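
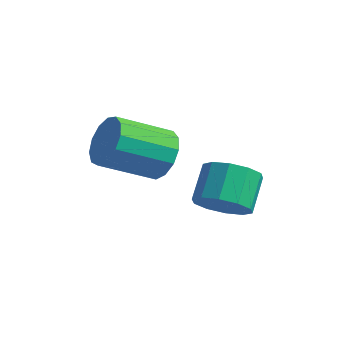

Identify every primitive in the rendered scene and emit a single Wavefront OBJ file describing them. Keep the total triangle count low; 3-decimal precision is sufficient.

v 1.765 -1.416 1.191
v 2.575 -1.603 1.747
v 2.125 -0.592 2.744
v 1.315 -0.404 2.189
v 2.716 -1.149 1.351
v 2.265 -0.138 2.348
v 2.493 -0.798 0.894
v 2.043 0.213 1.891
v 1.993 -0.682 0.551
v 1.542 0.329 1.548
v 1.405 -0.847 0.452
v 0.955 0.164 1.449
v 0.955 -1.228 0.636
v 0.505 -0.217 1.633
v 0.815 -1.682 1.032
v 0.364 -0.671 2.029
v 1.037 -2.033 1.489
v 0.587 -1.022 2.486
v 1.538 -2.149 1.832
v 1.087 -1.138 2.829
v 2.125 -1.984 1.931
v 1.675 -0.973 2.928
v -0.749 -1.473 2.566
v -0.286 -1.226 3.44
v -1.248 -2.861 4.409
v -1.711 -3.107 3.534
v -0.783 -0.938 3.433
v -1.745 -2.573 4.402
v -1.269 -0.819 3.151
v -2.232 -2.454 4.12
v -1.59 -0.908 2.682
v -2.552 -2.543 3.651
v -1.644 -1.176 2.177
v -2.606 -2.811 3.146
v -1.414 -1.538 1.795
v -2.376 -3.173 2.764
v -0.972 -1.88 1.657
v -1.934 -3.514 2.626
v -0.46 -2.092 1.808
v -1.422 -3.726 2.777
v -0.039 -2.107 2.2
v -1.001 -3.742 3.169
v 0.156 -1.921 2.707
v -0.806 -3.556 3.676
v 0.064 -1.593 3.17
v -0.898 -3.228 4.139
f 2 1 5
f 2 5 3
f 3 5 6
f 3 6 4
f 5 1 7
f 5 7 6
f 6 7 8
f 6 8 4
f 7 1 9
f 7 9 8
f 8 9 10
f 8 10 4
f 9 1 11
f 9 11 10
f 10 11 12
f 10 12 4
f 11 1 13
f 11 13 12
f 12 13 14
f 12 14 4
f 13 1 15
f 13 15 14
f 14 15 16
f 14 16 4
f 15 1 17
f 15 17 16
f 16 17 18
f 16 18 4
f 17 1 19
f 17 19 18
f 18 19 20
f 18 20 4
f 19 1 21
f 19 21 20
f 20 21 22
f 20 22 4
f 21 1 2
f 21 2 22
f 22 2 3
f 22 3 4
f 24 23 27
f 24 27 25
f 25 27 28
f 25 28 26
f 27 23 29
f 27 29 28
f 28 29 30
f 28 30 26
f 29 23 31
f 29 31 30
f 30 31 32
f 30 32 26
f 31 23 33
f 31 33 32
f 32 33 34
f 32 34 26
f 33 23 35
f 33 35 34
f 34 35 36
f 34 36 26
f 35 23 37
f 35 37 36
f 36 37 38
f 36 38 26
f 37 23 39
f 37 39 38
f 38 39 40
f 38 40 26
f 39 23 41
f 39 41 40
f 40 41 42
f 40 42 26
f 41 23 43
f 41 43 42
f 42 43 44
f 42 44 26
f 43 23 45
f 43 45 44
f 44 45 46
f 44 46 26
f 45 23 24
f 45 24 46
f 46 24 25
f 46 25 26



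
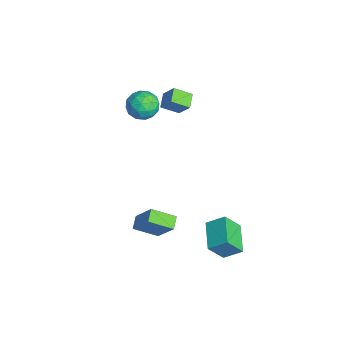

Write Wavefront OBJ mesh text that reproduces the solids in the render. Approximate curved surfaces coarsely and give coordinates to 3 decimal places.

v 2.074 -2.949 -2.664
v 1.361 -2.613 -2.344
v 2.379 -1.605 -3.395
v 1.667 -1.269 -3.075
v 3.093 -2.311 -1.065
v 2.381 -1.975 -0.745
v 3.399 -0.967 -1.796
v 2.686 -0.631 -1.476
v 2.261 2.02 -4.113
v 2.368 1.094 -2.887
v 2.623 3.014 -3.394
v 2.73 2.088 -2.168
v 4.05 1.672 -4.532
v 4.157 0.746 -3.306
v 4.412 2.666 -3.813
v 4.519 1.74 -2.587
v -3.69 -0.191 1.883
v -3.062 -1.006 1.83
v -4.578 -0.954 3.07
v -3.95 -1.769 3.017
v -3.605 -0.877 3.401
v -3.056 -0.405 2.667
v -4.584 -1.555 2.233
v -4.035 -1.083 1.499
v -3.614 -1.849 2.046
v -3.009 -1.43 2.767
v -4.631 -0.53 2.133
v -4.026 -0.111 2.854
v -3.298 -0.532 1.752
v -4.342 -1.428 3.148
v -4.139 -0.904 3.373
v -3.77 -1.383 3.342
v -3.295 -0.179 2.244
v -2.925 -0.658 2.213
v -3.245 -0.582 3.136
v -4.715 -1.302 2.687
v -4.345 -1.781 2.656
v -3.87 -0.577 1.558
v -3.501 -1.056 1.527
v -4.395 -1.378 1.764
v -3.253 -1.506 1.848
v -3.775 -1.954 2.546
v -4.148 -1.828 2.085
v -3.825 -1.551 1.654
v -2.898 -1.26 2.272
v -3.42 -1.708 2.97
v -3.217 -1.184 3.195
v -2.895 -0.907 2.764
v -3.222 -1.755 2.399
v -4.22 -0.252 1.93
v -4.742 -0.7 2.628
v -4.745 -1.053 2.136
v -4.423 -0.776 1.705
v -3.865 -0.006 2.354
v -4.387 -0.454 3.052
v -3.815 -0.409 3.246
v -3.492 -0.132 2.815
v -4.418 -0.205 2.501
v -2.29 0.75 2.76
v -2.484 -0.273 3.357
v -3.123 1.119 3.122
v -3.317 0.096 3.718
v -1.663 1.204 3.742
v -1.857 0.181 4.338
v -2.496 1.573 4.103
v -2.69 0.55 4.7
f 2 4 1
f 5 2 1
f 1 4 3
f 3 5 1
f 2 8 4
f 6 2 5
f 6 8 2
f 4 8 3
f 7 5 3
f 3 8 7
f 7 6 5
f 8 6 7
f 10 12 9
f 13 10 9
f 9 12 11
f 11 13 9
f 10 16 12
f 14 10 13
f 14 16 10
f 12 16 11
f 15 13 11
f 11 16 15
f 15 14 13
f 16 14 15
f 17 54 33
f 54 28 57
f 33 57 22
f 54 57 33
f 17 33 29
f 33 22 34
f 29 34 18
f 33 34 29
f 17 29 38
f 29 18 39
f 38 39 24
f 29 39 38
f 17 38 50
f 38 24 53
f 50 53 27
f 38 53 50
f 17 50 54
f 50 27 58
f 54 58 28
f 50 58 54
f 18 34 45
f 34 22 48
f 45 48 26
f 34 48 45
f 22 57 35
f 57 28 56
f 35 56 21
f 57 56 35
f 28 58 55
f 58 27 51
f 55 51 19
f 58 51 55
f 27 53 52
f 53 24 40
f 52 40 23
f 53 40 52
f 24 39 44
f 39 18 41
f 44 41 25
f 39 41 44
f 20 46 32
f 46 26 47
f 32 47 21
f 46 47 32
f 20 32 30
f 32 21 31
f 30 31 19
f 32 31 30
f 20 30 37
f 30 19 36
f 37 36 23
f 30 36 37
f 20 37 42
f 37 23 43
f 42 43 25
f 37 43 42
f 20 42 46
f 42 25 49
f 46 49 26
f 42 49 46
f 21 47 35
f 47 26 48
f 35 48 22
f 47 48 35
f 19 31 55
f 31 21 56
f 55 56 28
f 31 56 55
f 23 36 52
f 36 19 51
f 52 51 27
f 36 51 52
f 25 43 44
f 43 23 40
f 44 40 24
f 43 40 44
f 26 49 45
f 49 25 41
f 45 41 18
f 49 41 45
f 60 62 59
f 63 60 59
f 59 62 61
f 61 63 59
f 60 66 62
f 64 60 63
f 64 66 60
f 62 66 61
f 65 63 61
f 61 66 65
f 65 64 63
f 66 64 65



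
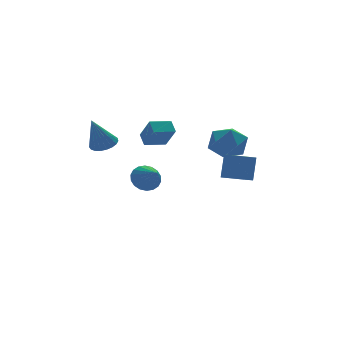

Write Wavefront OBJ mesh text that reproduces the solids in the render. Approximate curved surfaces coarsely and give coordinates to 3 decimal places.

v -3.437 3.667 2.656
v -2.749 3.173 2.893
v -4.283 3.453 4.664
v -2.633 3.51 2.978
v -2.657 3.874 3.007
v -2.815 4.202 2.975
v -3.081 4.438 2.888
v -3.408 4.54 2.761
v -3.741 4.492 2.616
v -4.02 4.301 2.477
v -4.199 4.001 2.37
v -4.246 3.642 2.312
v -4.153 3.288 2.313
v -3.937 3 2.374
v -3.633 2.827 2.483
v -3.296 2.799 2.622
v -2.983 2.922 2.767
v -0.647 4.117 1.871
v -0.5 3.139 3.229
v -0.547 4.889 2.416
v -0.4 3.911 3.774
v 0.74 4.069 1.686
v 0.887 3.091 3.044
v 0.84 4.841 2.231
v 0.987 3.863 3.589
v -0.297 4.642 -1.087
v 0.305 5.072 -0.444
v -0.283 3.198 -0.133
v -0.09 5.171 -0.288
v -0.526 5.165 -0.29
v -0.917 5.056 -0.45
v -1.185 4.865 -0.736
v -1.277 4.629 -1.092
v -1.175 4.396 -1.446
v -0.899 4.212 -1.729
v -0.504 4.113 -1.885
v -0.068 4.118 -1.883
v 0.323 4.228 -1.723
v 0.591 4.419 -1.437
v 0.683 4.655 -1.082
v 0.581 4.887 -0.727
v 2.39 0.686 2.928
v 3.007 0.147 3.887
v 1.713 -1.147 2.333
v 2.33 -1.686 3.292
v 1.327 -0.954 3.519
v 1.745 0.178 3.886
v 2.975 -1.178 2.334
v 3.393 -0.046 2.701
v 3.368 -1.005 3.52
v 2.35 -0.867 4.252
v 2.37 -0.133 1.968
v 1.352 0.005 2.7
v 0.38 -4.276 2.113
v 0.836 -3.808 3.584
v 0.321 -3.444 1.866
v 0.777 -2.975 3.338
v 1.863 -4.305 1.662
v 2.319 -3.836 3.134
v 1.804 -3.472 1.416
v 2.26 -3.004 2.887
f 2 1 4
f 2 4 3
f 4 1 5
f 4 5 3
f 5 1 6
f 5 6 3
f 6 1 7
f 6 7 3
f 7 1 8
f 7 8 3
f 8 1 9
f 8 9 3
f 9 1 10
f 9 10 3
f 10 1 11
f 10 11 3
f 11 1 12
f 11 12 3
f 12 1 13
f 12 13 3
f 13 1 14
f 13 14 3
f 14 1 15
f 14 15 3
f 15 1 16
f 15 16 3
f 16 1 17
f 16 17 3
f 17 1 2
f 17 2 3
f 19 21 18
f 22 19 18
f 18 21 20
f 20 22 18
f 19 25 21
f 23 19 22
f 23 25 19
f 21 25 20
f 24 22 20
f 20 25 24
f 24 23 22
f 25 23 24
f 27 26 29
f 27 29 28
f 29 26 30
f 29 30 28
f 30 26 31
f 30 31 28
f 31 26 32
f 31 32 28
f 32 26 33
f 32 33 28
f 33 26 34
f 33 34 28
f 34 26 35
f 34 35 28
f 35 26 36
f 35 36 28
f 36 26 37
f 36 37 28
f 37 26 38
f 37 38 28
f 38 26 39
f 38 39 28
f 39 26 40
f 39 40 28
f 40 26 41
f 40 41 28
f 41 26 27
f 41 27 28
f 42 53 47
f 42 47 43
f 42 43 49
f 42 49 52
f 42 52 53
f 43 47 51
f 47 53 46
f 53 52 44
f 52 49 48
f 49 43 50
f 45 51 46
f 45 46 44
f 45 44 48
f 45 48 50
f 45 50 51
f 46 51 47
f 44 46 53
f 48 44 52
f 50 48 49
f 51 50 43
f 55 57 54
f 58 55 54
f 54 57 56
f 56 58 54
f 55 61 57
f 59 55 58
f 59 61 55
f 57 61 56
f 60 58 56
f 56 61 60
f 60 59 58
f 61 59 60



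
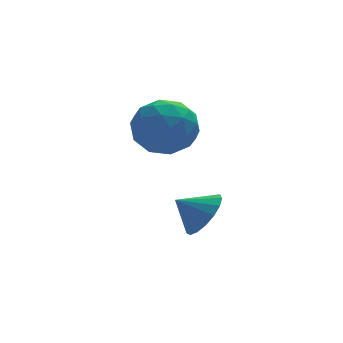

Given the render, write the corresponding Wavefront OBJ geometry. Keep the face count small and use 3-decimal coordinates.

v 2.237 -3.851 -0.813
v 2.817 -3.595 -0.106
v 1.343 -3.669 -0.147
v 2.733 -3.205 -0.325
v 2.536 -2.963 -0.655
v 2.27 -2.925 -1.022
v 1.996 -3.099 -1.341
v 1.778 -3.445 -1.539
v 1.665 -3.884 -1.571
v 1.683 -4.316 -1.429
v 1.827 -4.641 -1.147
v 2.066 -4.785 -0.787
v 2.344 -4.715 -0.434
v 2.597 -4.448 -0.168
v 2.768 -4.043 -0.049
v 1.296 -1.606 2.238
v 2.268 -2.192 2.55
v 0.232 -3.108 2.73
v 1.204 -3.694 3.042
v 0.845 -2.77 3.677
v 1.503 -1.842 3.373
v 0.997 -3.458 1.907
v 1.655 -2.53 1.603
v 2.084 -3.337 2.345
v 1.989 -2.912 3.439
v 0.511 -2.388 1.841
v 0.416 -1.963 2.935
v 1.876 -1.767 2.351
v 0.624 -3.533 2.929
v 0.413 -2.99 3.303
v 0.985 -3.335 3.486
v 1.425 -1.561 2.835
v 1.997 -1.906 3.018
v 1.16 -2.246 3.681
v 0.503 -3.394 2.262
v 1.075 -3.739 2.445
v 1.515 -1.965 1.794
v 2.087 -2.31 1.977
v 1.34 -3.054 1.599
v 2.339 -2.785 2.414
v 1.713 -3.668 2.703
v 1.592 -3.529 2.036
v 1.978 -2.983 1.857
v 2.283 -2.535 3.057
v 1.658 -3.418 3.346
v 1.446 -2.875 3.719
v 1.833 -2.329 3.541
v 2.175 -3.208 2.937
v 0.842 -1.882 1.934
v 0.217 -2.765 2.223
v 0.667 -2.971 1.739
v 1.054 -2.425 1.561
v 0.787 -1.632 2.577
v 0.161 -2.515 2.866
v 0.522 -2.317 3.423
v 0.908 -1.771 3.244
v 0.325 -2.092 2.343
f 2 1 4
f 2 4 3
f 4 1 5
f 4 5 3
f 5 1 6
f 5 6 3
f 6 1 7
f 6 7 3
f 7 1 8
f 7 8 3
f 8 1 9
f 8 9 3
f 9 1 10
f 9 10 3
f 10 1 11
f 10 11 3
f 11 1 12
f 11 12 3
f 12 1 13
f 12 13 3
f 13 1 14
f 13 14 3
f 14 1 15
f 14 15 3
f 15 1 2
f 15 2 3
f 16 53 32
f 53 27 56
f 32 56 21
f 53 56 32
f 16 32 28
f 32 21 33
f 28 33 17
f 32 33 28
f 16 28 37
f 28 17 38
f 37 38 23
f 28 38 37
f 16 37 49
f 37 23 52
f 49 52 26
f 37 52 49
f 16 49 53
f 49 26 57
f 53 57 27
f 49 57 53
f 17 33 44
f 33 21 47
f 44 47 25
f 33 47 44
f 21 56 34
f 56 27 55
f 34 55 20
f 56 55 34
f 27 57 54
f 57 26 50
f 54 50 18
f 57 50 54
f 26 52 51
f 52 23 39
f 51 39 22
f 52 39 51
f 23 38 43
f 38 17 40
f 43 40 24
f 38 40 43
f 19 45 31
f 45 25 46
f 31 46 20
f 45 46 31
f 19 31 29
f 31 20 30
f 29 30 18
f 31 30 29
f 19 29 36
f 29 18 35
f 36 35 22
f 29 35 36
f 19 36 41
f 36 22 42
f 41 42 24
f 36 42 41
f 19 41 45
f 41 24 48
f 45 48 25
f 41 48 45
f 20 46 34
f 46 25 47
f 34 47 21
f 46 47 34
f 18 30 54
f 30 20 55
f 54 55 27
f 30 55 54
f 22 35 51
f 35 18 50
f 51 50 26
f 35 50 51
f 24 42 43
f 42 22 39
f 43 39 23
f 42 39 43
f 25 48 44
f 48 24 40
f 44 40 17
f 48 40 44



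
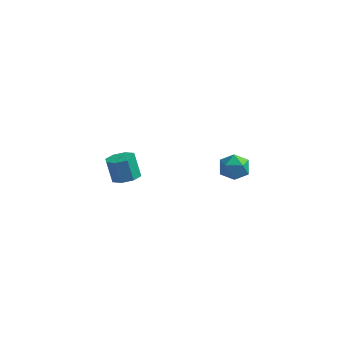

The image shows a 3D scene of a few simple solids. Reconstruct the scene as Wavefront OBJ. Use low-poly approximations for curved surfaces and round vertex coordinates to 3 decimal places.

v -3.224 3.892 -0.698
v -2.527 3.413 -0.389
v -2.999 3.629 1.008
v -3.696 4.108 0.698
v -2.382 4.085 -0.444
v -2.855 4.301 0.953
v -2.731 4.643 -0.648
v -3.203 4.859 0.749
v -3.368 4.761 -0.881
v -3.84 4.977 0.515
v -3.921 4.371 -1.008
v -4.393 4.587 0.389
v -4.065 3.699 -0.953
v -4.538 3.915 0.444
v -3.717 3.141 -0.749
v -4.189 3.357 0.648
v -3.08 3.023 -0.515
v -3.552 3.239 0.881
v 3.225 3.036 2.756
v 3.513 3.526 3.512
v 4.207 1.914 3.108
v 4.495 2.404 3.864
v 3.624 2.035 3.843
v 3.017 2.728 3.626
v 4.703 2.712 2.994
v 4.096 3.405 2.777
v 4.426 3.325 3.66
v 3.76 2.907 4.185
v 3.96 2.533 2.435
v 3.294 2.115 2.96
f 2 1 5
f 2 5 3
f 3 5 6
f 3 6 4
f 5 1 7
f 5 7 6
f 6 7 8
f 6 8 4
f 7 1 9
f 7 9 8
f 8 9 10
f 8 10 4
f 9 1 11
f 9 11 10
f 10 11 12
f 10 12 4
f 11 1 13
f 11 13 12
f 12 13 14
f 12 14 4
f 13 1 15
f 13 15 14
f 14 15 16
f 14 16 4
f 15 1 17
f 15 17 16
f 16 17 18
f 16 18 4
f 17 1 2
f 17 2 18
f 18 2 3
f 18 3 4
f 19 30 24
f 19 24 20
f 19 20 26
f 19 26 29
f 19 29 30
f 20 24 28
f 24 30 23
f 30 29 21
f 29 26 25
f 26 20 27
f 22 28 23
f 22 23 21
f 22 21 25
f 22 25 27
f 22 27 28
f 23 28 24
f 21 23 30
f 25 21 29
f 27 25 26
f 28 27 20



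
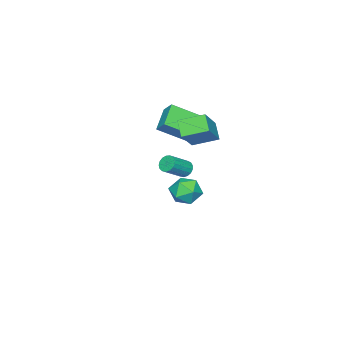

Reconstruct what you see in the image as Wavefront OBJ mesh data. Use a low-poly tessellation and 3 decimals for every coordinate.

v -3.068 -1.721 -2.722
v -2.162 -1.32 -3.159
v -3.098 -2.98 -3.941
v -2.192 -2.579 -4.378
v -2.159 -3.055 -3.405
v -2.141 -2.277 -2.652
v -3.119 -2.023 -4.448
v -3.101 -1.245 -3.695
v -2.193 -1.507 -4.225
v -1.6 -2.144 -3.581
v -3.66 -2.156 -3.519
v -3.067 -2.793 -2.875
v 3.371 1.787 2.368
v 3.685 2.172 2.109
v 4.842 1.799 2.953
v 4.529 1.413 3.212
v 3.577 2.305 2.315
v 4.734 1.932 3.159
v 3.422 2.319 2.534
v 4.579 1.946 3.378
v 3.256 2.211 2.714
v 4.413 1.838 3.558
v 3.116 2.006 2.815
v 4.273 1.633 3.659
v 3.035 1.751 2.814
v 4.192 1.378 3.658
v 3.03 1.504 2.711
v 4.187 1.131 3.555
v 3.104 1.321 2.529
v 4.261 0.948 3.373
v 3.239 1.246 2.31
v 4.396 0.872 3.154
v 3.405 1.294 2.104
v 4.562 0.92 2.949
v 3.562 1.455 1.959
v 4.719 1.081 2.803
v 3.676 1.692 1.908
v 4.833 1.318 2.752
v 3.721 1.95 1.962
v 4.878 1.577 2.806
v -4.485 -2.655 1.217
v -4.259 -1.965 1.934
v -3.063 -2.209 0.339
v -2.836 -1.52 1.056
v -3.344 -4.16 2.304
v -3.117 -3.471 3.021
v -1.921 -3.715 1.426
v -1.695 -3.025 2.143
v -0.691 -0.71 2.885
v 0.752 -0.457 4.276
v -1.437 0.613 3.417
v 0.005 0.866 4.809
v -0.045 -0.026 2.091
v 1.397 0.227 3.483
v -0.792 1.297 2.624
v 0.651 1.55 4.015
f 1 12 6
f 1 6 2
f 1 2 8
f 1 8 11
f 1 11 12
f 2 6 10
f 6 12 5
f 12 11 3
f 11 8 7
f 8 2 9
f 4 10 5
f 4 5 3
f 4 3 7
f 4 7 9
f 4 9 10
f 5 10 6
f 3 5 12
f 7 3 11
f 9 7 8
f 10 9 2
f 14 13 17
f 14 17 15
f 15 17 18
f 15 18 16
f 17 13 19
f 17 19 18
f 18 19 20
f 18 20 16
f 19 13 21
f 19 21 20
f 20 21 22
f 20 22 16
f 21 13 23
f 21 23 22
f 22 23 24
f 22 24 16
f 23 13 25
f 23 25 24
f 24 25 26
f 24 26 16
f 25 13 27
f 25 27 26
f 26 27 28
f 26 28 16
f 27 13 29
f 27 29 28
f 28 29 30
f 28 30 16
f 29 13 31
f 29 31 30
f 30 31 32
f 30 32 16
f 31 13 33
f 31 33 32
f 32 33 34
f 32 34 16
f 33 13 35
f 33 35 34
f 34 35 36
f 34 36 16
f 35 13 37
f 35 37 36
f 36 37 38
f 36 38 16
f 37 13 39
f 37 39 38
f 38 39 40
f 38 40 16
f 39 13 14
f 39 14 40
f 40 14 15
f 40 15 16
f 42 44 41
f 45 42 41
f 41 44 43
f 43 45 41
f 42 48 44
f 46 42 45
f 46 48 42
f 44 48 43
f 47 45 43
f 43 48 47
f 47 46 45
f 48 46 47
f 50 52 49
f 53 50 49
f 49 52 51
f 51 53 49
f 50 56 52
f 54 50 53
f 54 56 50
f 52 56 51
f 55 53 51
f 51 56 55
f 55 54 53
f 56 54 55



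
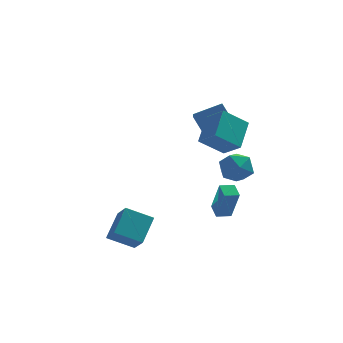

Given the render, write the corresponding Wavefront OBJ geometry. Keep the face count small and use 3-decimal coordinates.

v -4.383 -3.434 -2.378
v -3.685 -2 -1.154
v -4.822 -2.365 -3.38
v -4.124 -0.931 -2.157
v -2.776 -3.529 -3.183
v -2.078 -2.095 -1.96
v -3.215 -2.46 -4.186
v -2.517 -1.026 -2.962
v 1.525 -1.328 -2.356
v 1.937 -1.967 -0.323
v 1.31 -0.371 -2.011
v 1.722 -1.01 0.021
v 2.418 -1.09 -2.461
v 2.83 -1.729 -0.429
v 2.203 -0.133 -2.117
v 2.615 -0.772 -0.084
v 0.457 3.26 3.898
v 2.201 3.554 4.622
v 0.565 4.942 2.957
v 2.308 5.235 3.68
v 0.992 2.645 2.86
v 2.735 2.938 3.583
v 1.099 4.326 1.918
v 2.843 4.62 2.642
v 2.628 -1.688 2.886
v 3.461 -1.95 2.128
v 1.639 -3.17 2.312
v 2.472 -3.432 1.554
v 2.665 -3.549 2.688
v 3.276 -2.633 3.043
v 1.824 -2.487 1.397
v 2.435 -1.571 1.752
v 2.964 -2.444 1.207
v 3.484 -3.1 2.006
v 1.616 -2.02 2.434
v 2.136 -2.676 3.233
v 1.399 -1.634 4.367
v 1.995 0.029 5.575
v 0.516 -0.665 3.468
v 1.112 0.998 4.675
v 2.888 -1.338 3.225
v 3.484 0.325 4.432
v 2.005 -0.369 2.325
v 2.601 1.294 3.533
f 2 4 1
f 5 2 1
f 1 4 3
f 3 5 1
f 2 8 4
f 6 2 5
f 6 8 2
f 4 8 3
f 7 5 3
f 3 8 7
f 7 6 5
f 8 6 7
f 10 12 9
f 13 10 9
f 9 12 11
f 11 13 9
f 10 16 12
f 14 10 13
f 14 16 10
f 12 16 11
f 15 13 11
f 11 16 15
f 15 14 13
f 16 14 15
f 18 20 17
f 21 18 17
f 17 20 19
f 19 21 17
f 18 24 20
f 22 18 21
f 22 24 18
f 20 24 19
f 23 21 19
f 19 24 23
f 23 22 21
f 24 22 23
f 25 36 30
f 25 30 26
f 25 26 32
f 25 32 35
f 25 35 36
f 26 30 34
f 30 36 29
f 36 35 27
f 35 32 31
f 32 26 33
f 28 34 29
f 28 29 27
f 28 27 31
f 28 31 33
f 28 33 34
f 29 34 30
f 27 29 36
f 31 27 35
f 33 31 32
f 34 33 26
f 38 40 37
f 41 38 37
f 37 40 39
f 39 41 37
f 38 44 40
f 42 38 41
f 42 44 38
f 40 44 39
f 43 41 39
f 39 44 43
f 43 42 41
f 44 42 43



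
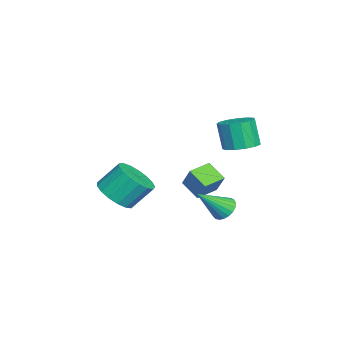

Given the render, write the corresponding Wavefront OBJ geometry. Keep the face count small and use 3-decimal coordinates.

v 2.598 3.484 -1.373
v 3.098 3.919 -1.273
v 3.322 2.376 -0.167
v 2.91 4.002 -1.084
v 2.669 3.995 -0.945
v 2.415 3.9 -0.88
v 2.193 3.733 -0.9
v 2.041 3.523 -1.002
v 1.985 3.306 -1.168
v 2.035 3.12 -1.369
v 2.183 2.997 -1.571
v 2.402 2.958 -1.738
v 2.655 3.01 -1.843
v 2.898 3.144 -1.866
v 3.089 3.337 -1.803
v 3.196 3.555 -1.667
v 3.199 3.761 -1.479
v -2.387 0.963 -2.415
v -1.768 1.4 -1.31
v -3.248 1.752 -2.245
v -2.628 2.189 -1.14
v -1.792 1.751 -3.06
v -1.172 2.188 -1.955
v -2.652 2.54 -2.89
v -2.033 2.977 -1.785
v -0.246 3.922 1.165
v 0.547 4.188 1.407
v 0.218 3.883 2.817
v -0.574 3.618 2.575
v 0.257 4.583 1.425
v -0.071 4.278 2.835
v -0.192 4.768 1.36
v -0.521 4.464 2.771
v -0.658 4.685 1.233
v -0.987 4.381 2.644
v -0.993 4.36 1.085
v -1.322 4.055 2.495
v -1.091 3.896 0.962
v -1.42 3.591 2.372
v -0.921 3.44 0.903
v -1.25 3.135 2.314
v -0.536 3.137 0.927
v -0.865 2.833 2.338
v -0.059 3.084 1.027
v -0.388 2.779 2.438
v 0.359 3.297 1.171
v 0.03 2.992 2.581
v 0.585 3.708 1.312
v 0.256 3.403 2.723
v -0.598 -1.891 -2.515
v 0.185 -2.375 -1.932
v -0.078 -1.394 -0.762
v -0.862 -0.909 -1.345
v 0.437 -1.999 -2.192
v 0.174 -1.017 -1.021
v 0.451 -1.598 -2.525
v 0.188 -0.616 -1.355
v 0.226 -1.264 -2.856
v -0.038 -0.282 -1.686
v -0.189 -1.073 -3.109
v -0.452 -0.092 -1.938
v -0.697 -1.07 -3.226
v -0.961 -0.089 -2.055
v -1.183 -1.255 -3.18
v -1.446 -0.273 -2.01
v -1.535 -1.586 -2.982
v -1.798 -0.604 -1.812
v -1.672 -1.986 -2.677
v -1.935 -1.004 -1.507
v -1.563 -2.365 -2.335
v -1.827 -1.383 -1.164
v -1.234 -2.635 -2.034
v -1.497 -1.653 -0.864
v -0.758 -2.734 -1.843
v -1.021 -1.753 -0.673
v -0.246 -2.641 -1.807
v -0.509 -1.659 -0.637
f 2 1 4
f 2 4 3
f 4 1 5
f 4 5 3
f 5 1 6
f 5 6 3
f 6 1 7
f 6 7 3
f 7 1 8
f 7 8 3
f 8 1 9
f 8 9 3
f 9 1 10
f 9 10 3
f 10 1 11
f 10 11 3
f 11 1 12
f 11 12 3
f 12 1 13
f 12 13 3
f 13 1 14
f 13 14 3
f 14 1 15
f 14 15 3
f 15 1 16
f 15 16 3
f 16 1 17
f 16 17 3
f 17 1 2
f 17 2 3
f 19 21 18
f 22 19 18
f 18 21 20
f 20 22 18
f 19 25 21
f 23 19 22
f 23 25 19
f 21 25 20
f 24 22 20
f 20 25 24
f 24 23 22
f 25 23 24
f 27 26 30
f 27 30 28
f 28 30 31
f 28 31 29
f 30 26 32
f 30 32 31
f 31 32 33
f 31 33 29
f 32 26 34
f 32 34 33
f 33 34 35
f 33 35 29
f 34 26 36
f 34 36 35
f 35 36 37
f 35 37 29
f 36 26 38
f 36 38 37
f 37 38 39
f 37 39 29
f 38 26 40
f 38 40 39
f 39 40 41
f 39 41 29
f 40 26 42
f 40 42 41
f 41 42 43
f 41 43 29
f 42 26 44
f 42 44 43
f 43 44 45
f 43 45 29
f 44 26 46
f 44 46 45
f 45 46 47
f 45 47 29
f 46 26 48
f 46 48 47
f 47 48 49
f 47 49 29
f 48 26 27
f 48 27 49
f 49 27 28
f 49 28 29
f 51 50 54
f 51 54 52
f 52 54 55
f 52 55 53
f 54 50 56
f 54 56 55
f 55 56 57
f 55 57 53
f 56 50 58
f 56 58 57
f 57 58 59
f 57 59 53
f 58 50 60
f 58 60 59
f 59 60 61
f 59 61 53
f 60 50 62
f 60 62 61
f 61 62 63
f 61 63 53
f 62 50 64
f 62 64 63
f 63 64 65
f 63 65 53
f 64 50 66
f 64 66 65
f 65 66 67
f 65 67 53
f 66 50 68
f 66 68 67
f 67 68 69
f 67 69 53
f 68 50 70
f 68 70 69
f 69 70 71
f 69 71 53
f 70 50 72
f 70 72 71
f 71 72 73
f 71 73 53
f 72 50 74
f 72 74 73
f 73 74 75
f 73 75 53
f 74 50 76
f 74 76 75
f 75 76 77
f 75 77 53
f 76 50 51
f 76 51 77
f 77 51 52
f 77 52 53



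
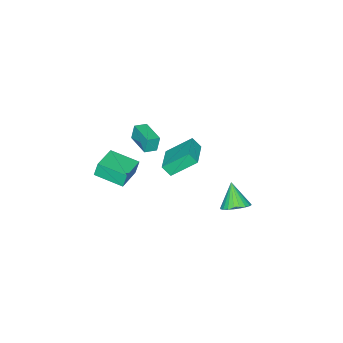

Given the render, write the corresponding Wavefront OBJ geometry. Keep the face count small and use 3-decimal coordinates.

v 1.319 -4.53 -3.979
v 1.116 -4.378 -3.002
v 0.848 -2.728 -4.356
v 0.645 -2.577 -3.378
v 3.035 -4.023 -3.702
v 2.832 -3.872 -2.724
v 2.564 -2.222 -4.078
v 2.361 -2.07 -3.101
v -2.122 -4.562 -4.092
v -2.335 -4.492 -3.035
v -1.449 -2.979 -4.06
v -1.662 -2.91 -3.004
v -1.358 -4.89 -3.916
v -1.571 -4.821 -2.86
v -0.685 -3.308 -3.885
v -0.898 -3.238 -2.828
v 0.008 -1.099 -1.97
v -0.983 0.074 -0.752
v -0.183 -0.594 -2.613
v -1.174 0.579 -1.395
v 1.614 -0.079 -1.645
v 0.623 1.094 -0.427
v 1.423 0.426 -2.288
v 0.432 1.599 -1.07
v -0.075 3.987 -4.143
v 0.591 4.344 -3.635
v -0.665 3.173 -2.797
v 0.337 4.589 -3.598
v 0.02 4.742 -3.644
v -0.311 4.781 -3.767
v -0.606 4.699 -3.946
v -0.821 4.508 -4.155
v -0.921 4.238 -4.363
v -0.893 3.93 -4.537
v -0.74 3.63 -4.651
v -0.486 3.385 -4.687
v -0.169 3.231 -4.641
v 0.162 3.193 -4.519
v 0.457 3.275 -4.34
v 0.671 3.466 -4.131
v 0.772 3.736 -3.923
v 0.744 4.044 -3.749
f 2 4 1
f 5 2 1
f 1 4 3
f 3 5 1
f 2 8 4
f 6 2 5
f 6 8 2
f 4 8 3
f 7 5 3
f 3 8 7
f 7 6 5
f 8 6 7
f 10 12 9
f 13 10 9
f 9 12 11
f 11 13 9
f 10 16 12
f 14 10 13
f 14 16 10
f 12 16 11
f 15 13 11
f 11 16 15
f 15 14 13
f 16 14 15
f 18 20 17
f 21 18 17
f 17 20 19
f 19 21 17
f 18 24 20
f 22 18 21
f 22 24 18
f 20 24 19
f 23 21 19
f 19 24 23
f 23 22 21
f 24 22 23
f 26 25 28
f 26 28 27
f 28 25 29
f 28 29 27
f 29 25 30
f 29 30 27
f 30 25 31
f 30 31 27
f 31 25 32
f 31 32 27
f 32 25 33
f 32 33 27
f 33 25 34
f 33 34 27
f 34 25 35
f 34 35 27
f 35 25 36
f 35 36 27
f 36 25 37
f 36 37 27
f 37 25 38
f 37 38 27
f 38 25 39
f 38 39 27
f 39 25 40
f 39 40 27
f 40 25 41
f 40 41 27
f 41 25 42
f 41 42 27
f 42 25 26
f 42 26 27



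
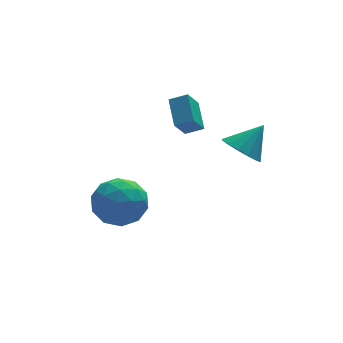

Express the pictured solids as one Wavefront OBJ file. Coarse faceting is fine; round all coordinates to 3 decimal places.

v -2.401 -1.424 -4.176
v -1.201 -1.242 -4.436
v -1.919 -3.038 -3.084
v -0.719 -2.856 -3.344
v -1.322 -2.06 -2.607
v -1.62 -1.063 -3.282
v -1.5 -3.217 -4.238
v -1.798 -2.22 -4.913
v -0.644 -2.35 -4.474
v -0.535 -1.635 -3.466
v -2.585 -2.645 -4.054
v -2.476 -1.93 -3.046
v -1.843 -1.191 -4.402
v -1.277 -3.089 -3.118
v -1.631 -2.621 -2.685
v -0.926 -2.514 -2.838
v -2.09 -1.086 -3.724
v -1.385 -0.979 -3.876
v -1.456 -1.46 -2.801
v -1.735 -3.301 -3.644
v -1.03 -3.194 -3.796
v -2.194 -1.766 -4.682
v -1.489 -1.659 -4.835
v -1.664 -2.82 -4.719
v -0.811 -1.735 -4.577
v -0.528 -2.684 -3.935
v -0.986 -2.896 -4.461
v -1.162 -2.31 -4.858
v -0.747 -1.315 -3.985
v -0.463 -2.264 -3.343
v -0.818 -1.796 -2.91
v -0.993 -1.21 -3.306
v -0.419 -1.966 -4.007
v -2.657 -2.016 -4.177
v -2.373 -2.965 -3.535
v -2.127 -3.07 -4.214
v -2.302 -2.484 -4.61
v -2.592 -1.596 -3.585
v -2.309 -2.545 -2.943
v -1.958 -1.97 -2.662
v -2.134 -1.384 -3.059
v -2.701 -2.314 -3.513
v 2.894 -3.928 -0.384
v 3.525 -3.668 -1.03
v 3.906 -3.632 0.724
v 3.284 -3.261 -0.919
v 2.938 -3.032 -0.664
v 2.58 -3.044 -0.334
v 2.307 -3.292 -0.018
v 2.19 -3.711 0.2
v 2.263 -4.188 0.262
v 2.504 -4.596 0.151
v 2.85 -4.825 -0.104
v 3.208 -4.813 -0.434
v 3.481 -4.564 -0.75
v 3.597 -4.145 -0.969
v 1.348 -2.653 0.837
v 1.471 -1.411 1.576
v 0.636 -2.384 0.505
v 0.759 -1.143 1.244
v 1.921 -2.197 -0.024
v 2.044 -0.956 0.715
v 1.209 -1.929 -0.356
v 1.332 -0.687 0.383
f 1 38 17
f 38 12 41
f 17 41 6
f 38 41 17
f 1 17 13
f 17 6 18
f 13 18 2
f 17 18 13
f 1 13 22
f 13 2 23
f 22 23 8
f 13 23 22
f 1 22 34
f 22 8 37
f 34 37 11
f 22 37 34
f 1 34 38
f 34 11 42
f 38 42 12
f 34 42 38
f 2 18 29
f 18 6 32
f 29 32 10
f 18 32 29
f 6 41 19
f 41 12 40
f 19 40 5
f 41 40 19
f 12 42 39
f 42 11 35
f 39 35 3
f 42 35 39
f 11 37 36
f 37 8 24
f 36 24 7
f 37 24 36
f 8 23 28
f 23 2 25
f 28 25 9
f 23 25 28
f 4 30 16
f 30 10 31
f 16 31 5
f 30 31 16
f 4 16 14
f 16 5 15
f 14 15 3
f 16 15 14
f 4 14 21
f 14 3 20
f 21 20 7
f 14 20 21
f 4 21 26
f 21 7 27
f 26 27 9
f 21 27 26
f 4 26 30
f 26 9 33
f 30 33 10
f 26 33 30
f 5 31 19
f 31 10 32
f 19 32 6
f 31 32 19
f 3 15 39
f 15 5 40
f 39 40 12
f 15 40 39
f 7 20 36
f 20 3 35
f 36 35 11
f 20 35 36
f 9 27 28
f 27 7 24
f 28 24 8
f 27 24 28
f 10 33 29
f 33 9 25
f 29 25 2
f 33 25 29
f 44 43 46
f 44 46 45
f 46 43 47
f 46 47 45
f 47 43 48
f 47 48 45
f 48 43 49
f 48 49 45
f 49 43 50
f 49 50 45
f 50 43 51
f 50 51 45
f 51 43 52
f 51 52 45
f 52 43 53
f 52 53 45
f 53 43 54
f 53 54 45
f 54 43 55
f 54 55 45
f 55 43 56
f 55 56 45
f 56 43 44
f 56 44 45
f 58 60 57
f 61 58 57
f 57 60 59
f 59 61 57
f 58 64 60
f 62 58 61
f 62 64 58
f 60 64 59
f 63 61 59
f 59 64 63
f 63 62 61
f 64 62 63



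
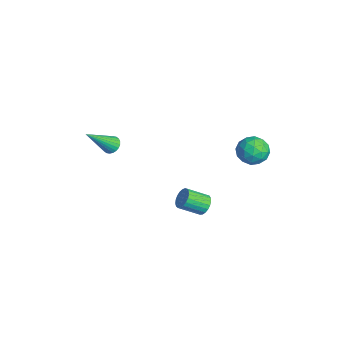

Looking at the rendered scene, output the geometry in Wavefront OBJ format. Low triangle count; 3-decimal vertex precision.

v 2.431 1.506 -3.25
v 2.758 1.2 -3.679
v 2.637 0.088 -2.978
v 2.309 0.394 -2.55
v 2.943 1.281 -3.518
v 2.821 0.169 -2.817
v 3.039 1.401 -3.311
v 2.917 0.289 -2.61
v 3.03 1.539 -3.093
v 2.908 0.427 -2.393
v 2.917 1.672 -2.903
v 2.795 0.56 -2.202
v 2.72 1.775 -2.773
v 2.599 0.663 -2.072
v 2.473 1.832 -2.725
v 2.352 0.72 -2.024
v 2.219 1.833 -2.768
v 2.098 0.721 -2.067
v 2.002 1.777 -2.894
v 1.88 0.665 -2.194
v 1.858 1.674 -3.082
v 1.737 0.562 -2.382
v 1.814 1.543 -3.299
v 1.692 0.43 -2.599
v 1.876 1.404 -3.508
v 1.755 0.292 -2.807
v 2.034 1.284 -3.672
v 1.913 0.172 -2.971
v 2.261 1.202 -3.763
v 2.14 0.089 -3.062
v 2.517 1.172 -3.765
v 2.396 0.06 -3.065
v 2.696 3.556 1.833
v 3.302 4.177 2.045
v 3.498 3.163 0.695
v 4.104 3.784 0.907
v 3.997 3.068 1.43
v 3.501 3.31 2.134
v 3.299 4.03 0.606
v 2.803 4.272 1.31
v 3.675 4.47 1.287
v 4.106 3.876 1.796
v 2.694 3.464 0.944
v 3.125 2.87 1.453
v 2.929 3.901 2.039
v 3.871 3.439 0.701
v 3.808 3.018 1.009
v 4.164 3.383 1.134
v 3.046 3.391 2.091
v 3.402 3.757 2.216
v 3.81 3.105 1.854
v 3.398 3.583 0.524
v 3.754 3.949 0.649
v 2.636 3.957 1.606
v 2.992 4.322 1.731
v 2.99 4.235 0.886
v 3.504 4.438 1.718
v 3.975 4.208 1.049
v 3.502 4.352 0.873
v 3.211 4.494 1.286
v 3.757 4.089 2.017
v 4.229 3.858 1.349
v 4.166 3.437 1.656
v 3.874 3.579 2.069
v 3.976 4.261 1.572
v 2.571 3.482 1.391
v 3.043 3.251 0.723
v 2.926 3.761 0.671
v 2.634 3.903 1.084
v 2.825 3.132 1.691
v 3.296 2.902 1.022
v 3.589 2.846 1.454
v 3.298 2.988 1.867
v 2.824 3.079 1.168
v -0.79 -2.466 -0.264
v -0.279 -2.502 -0.465
v -0.27 -3.874 1.304
v -0.258 -2.34 -0.326
v -0.318 -2.197 -0.178
v -0.45 -2.095 -0.043
v -0.633 -2.049 0.059
v -0.841 -2.067 0.111
v -1.04 -2.146 0.107
v -1.202 -2.274 0.046
v -1.3 -2.43 -0.062
v -1.321 -2.593 -0.201
v -1.262 -2.736 -0.349
v -1.13 -2.838 -0.485
v -0.946 -2.883 -0.586
v -0.739 -2.865 -0.639
v -0.54 -2.786 -0.634
v -0.378 -2.659 -0.573
f 2 1 5
f 2 5 3
f 3 5 6
f 3 6 4
f 5 1 7
f 5 7 6
f 6 7 8
f 6 8 4
f 7 1 9
f 7 9 8
f 8 9 10
f 8 10 4
f 9 1 11
f 9 11 10
f 10 11 12
f 10 12 4
f 11 1 13
f 11 13 12
f 12 13 14
f 12 14 4
f 13 1 15
f 13 15 14
f 14 15 16
f 14 16 4
f 15 1 17
f 15 17 16
f 16 17 18
f 16 18 4
f 17 1 19
f 17 19 18
f 18 19 20
f 18 20 4
f 19 1 21
f 19 21 20
f 20 21 22
f 20 22 4
f 21 1 23
f 21 23 22
f 22 23 24
f 22 24 4
f 23 1 25
f 23 25 24
f 24 25 26
f 24 26 4
f 25 1 27
f 25 27 26
f 26 27 28
f 26 28 4
f 27 1 29
f 27 29 28
f 28 29 30
f 28 30 4
f 29 1 31
f 29 31 30
f 30 31 32
f 30 32 4
f 31 1 2
f 31 2 32
f 32 2 3
f 32 3 4
f 33 70 49
f 70 44 73
f 49 73 38
f 70 73 49
f 33 49 45
f 49 38 50
f 45 50 34
f 49 50 45
f 33 45 54
f 45 34 55
f 54 55 40
f 45 55 54
f 33 54 66
f 54 40 69
f 66 69 43
f 54 69 66
f 33 66 70
f 66 43 74
f 70 74 44
f 66 74 70
f 34 50 61
f 50 38 64
f 61 64 42
f 50 64 61
f 38 73 51
f 73 44 72
f 51 72 37
f 73 72 51
f 44 74 71
f 74 43 67
f 71 67 35
f 74 67 71
f 43 69 68
f 69 40 56
f 68 56 39
f 69 56 68
f 40 55 60
f 55 34 57
f 60 57 41
f 55 57 60
f 36 62 48
f 62 42 63
f 48 63 37
f 62 63 48
f 36 48 46
f 48 37 47
f 46 47 35
f 48 47 46
f 36 46 53
f 46 35 52
f 53 52 39
f 46 52 53
f 36 53 58
f 53 39 59
f 58 59 41
f 53 59 58
f 36 58 62
f 58 41 65
f 62 65 42
f 58 65 62
f 37 63 51
f 63 42 64
f 51 64 38
f 63 64 51
f 35 47 71
f 47 37 72
f 71 72 44
f 47 72 71
f 39 52 68
f 52 35 67
f 68 67 43
f 52 67 68
f 41 59 60
f 59 39 56
f 60 56 40
f 59 56 60
f 42 65 61
f 65 41 57
f 61 57 34
f 65 57 61
f 76 75 78
f 76 78 77
f 78 75 79
f 78 79 77
f 79 75 80
f 79 80 77
f 80 75 81
f 80 81 77
f 81 75 82
f 81 82 77
f 82 75 83
f 82 83 77
f 83 75 84
f 83 84 77
f 84 75 85
f 84 85 77
f 85 75 86
f 85 86 77
f 86 75 87
f 86 87 77
f 87 75 88
f 87 88 77
f 88 75 89
f 88 89 77
f 89 75 90
f 89 90 77
f 90 75 91
f 90 91 77
f 91 75 92
f 91 92 77
f 92 75 76
f 92 76 77



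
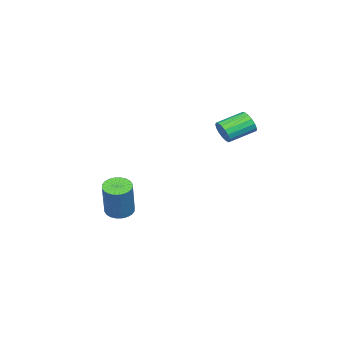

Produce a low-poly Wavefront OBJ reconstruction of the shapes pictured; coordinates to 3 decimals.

v 1.929 -2.251 -3.374
v 2.568 -2.375 -3.63
v 3.371 -2.052 -1.783
v 2.731 -1.929 -1.526
v 2.547 -2.105 -3.668
v 3.35 -1.783 -1.82
v 2.431 -1.858 -3.661
v 3.234 -1.535 -1.814
v 2.239 -1.67 -3.61
v 3.042 -1.348 -1.763
v 2 -1.571 -3.523
v 2.803 -1.249 -1.676
v 1.75 -1.576 -3.414
v 2.553 -1.253 -1.567
v 1.527 -1.683 -3.298
v 2.33 -1.36 -1.451
v 1.365 -1.877 -3.194
v 2.168 -1.554 -1.347
v 1.289 -2.128 -3.117
v 2.092 -1.805 -1.27
v 1.31 -2.397 -3.08
v 2.113 -2.075 -1.232
v 1.426 -2.645 -3.086
v 2.229 -2.322 -1.239
v 1.618 -2.832 -3.137
v 2.421 -2.51 -1.29
v 1.857 -2.931 -3.224
v 2.66 -2.609 -1.377
v 2.107 -2.927 -3.333
v 2.91 -2.604 -1.486
v 2.33 -2.82 -3.449
v 3.133 -2.497 -1.602
v 2.492 -2.626 -3.553
v 3.295 -2.303 -1.706
v 2.603 3.214 2.563
v 2.935 3.306 3.078
v 1.97 4.138 3.553
v 1.637 4.046 3.037
v 3.029 3.519 2.894
v 2.063 4.351 3.369
v 3.025 3.663 2.634
v 2.059 4.495 3.109
v 2.924 3.703 2.358
v 1.958 4.535 2.833
v 2.75 3.632 2.129
v 1.784 4.464 2.604
v 2.542 3.465 1.999
v 1.576 4.297 2.474
v 2.348 3.24 1.998
v 1.382 4.072 2.473
v 2.212 3.01 2.126
v 1.247 3.842 2.601
v 2.166 2.826 2.355
v 1.201 3.658 2.83
v 2.22 2.731 2.631
v 1.255 3.563 3.106
v 2.362 2.747 2.891
v 1.396 3.579 3.366
v 2.559 2.87 3.076
v 1.593 3.701 3.551
v 2.765 3.071 3.144
v 1.8 3.903 3.618
f 2 1 5
f 2 5 3
f 3 5 6
f 3 6 4
f 5 1 7
f 5 7 6
f 6 7 8
f 6 8 4
f 7 1 9
f 7 9 8
f 8 9 10
f 8 10 4
f 9 1 11
f 9 11 10
f 10 11 12
f 10 12 4
f 11 1 13
f 11 13 12
f 12 13 14
f 12 14 4
f 13 1 15
f 13 15 14
f 14 15 16
f 14 16 4
f 15 1 17
f 15 17 16
f 16 17 18
f 16 18 4
f 17 1 19
f 17 19 18
f 18 19 20
f 18 20 4
f 19 1 21
f 19 21 20
f 20 21 22
f 20 22 4
f 21 1 23
f 21 23 22
f 22 23 24
f 22 24 4
f 23 1 25
f 23 25 24
f 24 25 26
f 24 26 4
f 25 1 27
f 25 27 26
f 26 27 28
f 26 28 4
f 27 1 29
f 27 29 28
f 28 29 30
f 28 30 4
f 29 1 31
f 29 31 30
f 30 31 32
f 30 32 4
f 31 1 33
f 31 33 32
f 32 33 34
f 32 34 4
f 33 1 2
f 33 2 34
f 34 2 3
f 34 3 4
f 36 35 39
f 36 39 37
f 37 39 40
f 37 40 38
f 39 35 41
f 39 41 40
f 40 41 42
f 40 42 38
f 41 35 43
f 41 43 42
f 42 43 44
f 42 44 38
f 43 35 45
f 43 45 44
f 44 45 46
f 44 46 38
f 45 35 47
f 45 47 46
f 46 47 48
f 46 48 38
f 47 35 49
f 47 49 48
f 48 49 50
f 48 50 38
f 49 35 51
f 49 51 50
f 50 51 52
f 50 52 38
f 51 35 53
f 51 53 52
f 52 53 54
f 52 54 38
f 53 35 55
f 53 55 54
f 54 55 56
f 54 56 38
f 55 35 57
f 55 57 56
f 56 57 58
f 56 58 38
f 57 35 59
f 57 59 58
f 58 59 60
f 58 60 38
f 59 35 61
f 59 61 60
f 60 61 62
f 60 62 38
f 61 35 36
f 61 36 62
f 62 36 37
f 62 37 38



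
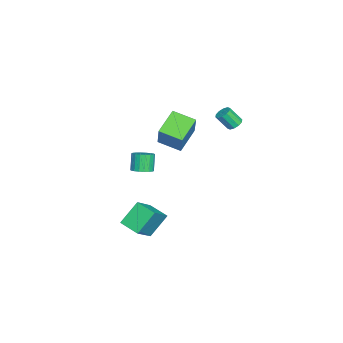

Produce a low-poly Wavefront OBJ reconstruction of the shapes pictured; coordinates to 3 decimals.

v -2.741 -2.061 -0.699
v -4.309 -1.47 0.197
v -2.421 -0.546 -1.138
v -3.989 0.045 -0.243
v -1.631 -1.785 1.063
v -3.199 -1.194 1.958
v -1.311 -0.27 0.623
v -2.879 0.321 1.519
v -3.375 -3.186 -3.97
v -2.771 -2.925 -3.631
v -3.401 -2.972 -2.472
v -4.005 -3.234 -2.81
v -2.936 -2.651 -3.709
v -3.565 -2.698 -2.55
v -3.188 -2.483 -3.839
v -3.817 -2.53 -2.68
v -3.476 -2.454 -3.995
v -4.106 -2.501 -2.835
v -3.745 -2.57 -4.145
v -4.374 -2.617 -2.986
v -3.941 -2.808 -4.261
v -4.57 -2.855 -3.102
v -4.024 -3.121 -4.319
v -4.654 -3.169 -3.16
v -3.979 -3.448 -4.308
v -4.609 -3.495 -3.149
v -3.815 -3.722 -4.23
v -4.444 -3.769 -3.071
v -3.563 -3.89 -4.1
v -4.192 -3.937 -2.941
v -3.274 -3.919 -3.945
v -3.904 -3.966 -2.785
v -3.006 -3.803 -3.794
v -3.635 -3.85 -2.635
v -2.81 -3.565 -3.678
v -3.439 -3.612 -2.519
v -2.726 -3.251 -3.62
v -3.356 -3.299 -2.461
v 2.416 -1.563 -2.853
v 3.938 -2.035 -1.516
v 3.066 -0.403 -3.183
v 4.588 -0.875 -1.846
v 3.292 -2.425 -4.154
v 4.814 -2.897 -2.817
v 3.942 -1.265 -4.484
v 5.464 -1.737 -3.147
v -2.163 2.835 1.891
v -1.73 3.132 2.086
v -1.664 2.382 3.083
v -2.097 2.085 2.889
v -2.021 3.273 2.211
v -1.954 2.522 3.208
v -2.366 3.246 2.214
v -2.299 2.495 3.211
v -2.633 3.062 2.093
v -2.567 2.312 3.091
v -2.721 2.792 1.896
v -2.655 2.042 2.893
v -2.596 2.538 1.697
v -2.53 1.788 2.694
v -2.306 2.398 1.572
v -2.239 1.647 2.569
v -1.961 2.425 1.569
v -1.894 1.674 2.566
v -1.693 2.608 1.689
v -1.627 1.858 2.687
v -1.605 2.878 1.887
v -1.539 2.128 2.884
f 2 4 1
f 5 2 1
f 1 4 3
f 3 5 1
f 2 8 4
f 6 2 5
f 6 8 2
f 4 8 3
f 7 5 3
f 3 8 7
f 7 6 5
f 8 6 7
f 10 9 13
f 10 13 11
f 11 13 14
f 11 14 12
f 13 9 15
f 13 15 14
f 14 15 16
f 14 16 12
f 15 9 17
f 15 17 16
f 16 17 18
f 16 18 12
f 17 9 19
f 17 19 18
f 18 19 20
f 18 20 12
f 19 9 21
f 19 21 20
f 20 21 22
f 20 22 12
f 21 9 23
f 21 23 22
f 22 23 24
f 22 24 12
f 23 9 25
f 23 25 24
f 24 25 26
f 24 26 12
f 25 9 27
f 25 27 26
f 26 27 28
f 26 28 12
f 27 9 29
f 27 29 28
f 28 29 30
f 28 30 12
f 29 9 31
f 29 31 30
f 30 31 32
f 30 32 12
f 31 9 33
f 31 33 32
f 32 33 34
f 32 34 12
f 33 9 35
f 33 35 34
f 34 35 36
f 34 36 12
f 35 9 37
f 35 37 36
f 36 37 38
f 36 38 12
f 37 9 10
f 37 10 38
f 38 10 11
f 38 11 12
f 40 42 39
f 43 40 39
f 39 42 41
f 41 43 39
f 40 46 42
f 44 40 43
f 44 46 40
f 42 46 41
f 45 43 41
f 41 46 45
f 45 44 43
f 46 44 45
f 48 47 51
f 48 51 49
f 49 51 52
f 49 52 50
f 51 47 53
f 51 53 52
f 52 53 54
f 52 54 50
f 53 47 55
f 53 55 54
f 54 55 56
f 54 56 50
f 55 47 57
f 55 57 56
f 56 57 58
f 56 58 50
f 57 47 59
f 57 59 58
f 58 59 60
f 58 60 50
f 59 47 61
f 59 61 60
f 60 61 62
f 60 62 50
f 61 47 63
f 61 63 62
f 62 63 64
f 62 64 50
f 63 47 65
f 63 65 64
f 64 65 66
f 64 66 50
f 65 47 67
f 65 67 66
f 66 67 68
f 66 68 50
f 67 47 48
f 67 48 68
f 68 48 49
f 68 49 50



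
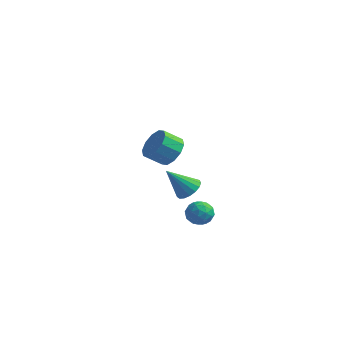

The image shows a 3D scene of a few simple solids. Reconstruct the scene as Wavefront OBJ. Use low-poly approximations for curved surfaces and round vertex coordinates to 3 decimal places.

v 3.1 0.061 -3.334
v 3.689 0.475 -3.898
v 4.231 -0.575 -2.622
v 4.82 -0.161 -3.186
v 4.345 0.331 -2.579
v 3.646 0.725 -3.019
v 4.274 -0.825 -3.501
v 3.575 -0.431 -3.941
v 4.415 -0.072 -4.001
v 4.458 0.642 -3.432
v 3.462 -0.742 -3.088
v 3.505 -0.028 -2.519
v 3.295 0.324 -3.679
v 4.625 -0.424 -2.841
v 4.345 -0.135 -2.485
v 4.691 0.109 -2.816
v 3.27 0.471 -3.162
v 3.616 0.714 -3.494
v 4.001 0.63 -2.718
v 4.304 -0.814 -3.026
v 4.65 -0.571 -3.358
v 3.229 -0.209 -3.704
v 3.575 0.035 -4.035
v 3.919 -0.73 -3.802
v 4.068 0.246 -4.071
v 4.733 -0.128 -3.652
v 4.412 -0.518 -3.837
v 4.001 -0.287 -4.096
v 4.094 0.666 -3.736
v 4.758 0.292 -3.318
v 4.479 0.581 -2.961
v 4.068 0.812 -3.22
v 4.52 0.344 -3.797
v 3.162 -0.392 -3.202
v 3.826 -0.766 -2.784
v 3.852 -0.912 -3.3
v 3.441 -0.681 -3.559
v 3.187 0.028 -2.868
v 3.852 -0.346 -2.449
v 3.919 0.187 -2.424
v 3.508 0.418 -2.683
v 3.4 -0.444 -2.723
v 3.943 -3.075 3.385
v 4.667 -3.032 4.144
v 3.881 -3.721 4.934
v 3.157 -3.765 4.175
v 4.279 -2.516 4.208
v 3.493 -3.205 4.997
v 3.762 -2.214 3.957
v 2.976 -2.903 4.747
v 3.315 -2.241 3.488
v 2.529 -2.93 4.278
v 3.107 -2.586 2.98
v 2.321 -3.275 3.769
v 3.219 -3.119 2.626
v 2.433 -3.808 3.416
v 3.607 -3.635 2.563
v 2.821 -4.324 3.352
v 4.124 -3.937 2.813
v 3.338 -4.626 3.603
v 4.571 -3.91 3.282
v 3.785 -4.599 4.072
v 4.779 -3.565 3.791
v 3.993 -4.254 4.58
v 1.055 3.629 -4.078
v 1.856 3.525 -3.598
v -0.055 2.811 -2.402
v 1.718 3.939 -3.488
v 1.427 4.281 -3.513
v 1.052 4.474 -3.667
v 0.677 4.474 -3.916
v 0.388 4.28 -4.202
v 0.253 3.937 -4.459
v 0.301 3.523 -4.629
v 0.522 3.133 -4.673
v 0.865 2.857 -4.58
v 1.251 2.758 -4.373
v 1.593 2.858 -4.098
v 1.811 3.135 -3.818
f 1 38 17
f 38 12 41
f 17 41 6
f 38 41 17
f 1 17 13
f 17 6 18
f 13 18 2
f 17 18 13
f 1 13 22
f 13 2 23
f 22 23 8
f 13 23 22
f 1 22 34
f 22 8 37
f 34 37 11
f 22 37 34
f 1 34 38
f 34 11 42
f 38 42 12
f 34 42 38
f 2 18 29
f 18 6 32
f 29 32 10
f 18 32 29
f 6 41 19
f 41 12 40
f 19 40 5
f 41 40 19
f 12 42 39
f 42 11 35
f 39 35 3
f 42 35 39
f 11 37 36
f 37 8 24
f 36 24 7
f 37 24 36
f 8 23 28
f 23 2 25
f 28 25 9
f 23 25 28
f 4 30 16
f 30 10 31
f 16 31 5
f 30 31 16
f 4 16 14
f 16 5 15
f 14 15 3
f 16 15 14
f 4 14 21
f 14 3 20
f 21 20 7
f 14 20 21
f 4 21 26
f 21 7 27
f 26 27 9
f 21 27 26
f 4 26 30
f 26 9 33
f 30 33 10
f 26 33 30
f 5 31 19
f 31 10 32
f 19 32 6
f 31 32 19
f 3 15 39
f 15 5 40
f 39 40 12
f 15 40 39
f 7 20 36
f 20 3 35
f 36 35 11
f 20 35 36
f 9 27 28
f 27 7 24
f 28 24 8
f 27 24 28
f 10 33 29
f 33 9 25
f 29 25 2
f 33 25 29
f 44 43 47
f 44 47 45
f 45 47 48
f 45 48 46
f 47 43 49
f 47 49 48
f 48 49 50
f 48 50 46
f 49 43 51
f 49 51 50
f 50 51 52
f 50 52 46
f 51 43 53
f 51 53 52
f 52 53 54
f 52 54 46
f 53 43 55
f 53 55 54
f 54 55 56
f 54 56 46
f 55 43 57
f 55 57 56
f 56 57 58
f 56 58 46
f 57 43 59
f 57 59 58
f 58 59 60
f 58 60 46
f 59 43 61
f 59 61 60
f 60 61 62
f 60 62 46
f 61 43 63
f 61 63 62
f 62 63 64
f 62 64 46
f 63 43 44
f 63 44 64
f 64 44 45
f 64 45 46
f 66 65 68
f 66 68 67
f 68 65 69
f 68 69 67
f 69 65 70
f 69 70 67
f 70 65 71
f 70 71 67
f 71 65 72
f 71 72 67
f 72 65 73
f 72 73 67
f 73 65 74
f 73 74 67
f 74 65 75
f 74 75 67
f 75 65 76
f 75 76 67
f 76 65 77
f 76 77 67
f 77 65 78
f 77 78 67
f 78 65 79
f 78 79 67
f 79 65 66
f 79 66 67



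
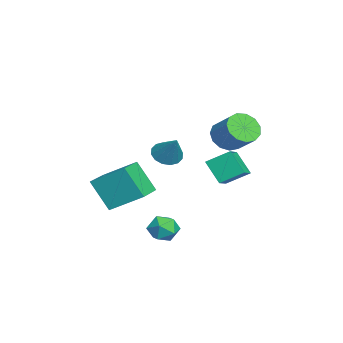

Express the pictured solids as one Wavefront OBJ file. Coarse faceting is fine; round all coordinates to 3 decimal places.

v -1.73 1.127 -1.413
v -1.749 2.413 -0.642
v -3.057 1.436 -1.963
v -3.077 2.723 -1.192
v -1.043 1.877 -2.648
v -1.063 3.164 -1.877
v -2.371 2.187 -3.198
v -2.39 3.473 -2.427
v -0.008 2.284 1.058
v 0.772 1.948 0.531
v 1.789 2.8 1.495
v 1.008 3.136 2.022
v 0.607 2.426 0.283
v 1.624 3.278 1.247
v 0.246 2.859 0.281
v 1.263 3.711 1.245
v -0.195 3.109 0.525
v 0.822 3.962 1.489
v -0.578 3.098 0.939
v 0.439 3.95 1.903
v -0.779 2.827 1.391
v 0.238 3.679 2.355
v -0.736 2.385 1.736
v 0.281 3.237 2.701
v -0.462 1.91 1.867
v 0.555 2.762 2.831
v -0.044 1.554 1.741
v 0.973 2.406 2.705
v 0.385 1.43 1.397
v 1.402 2.282 2.361
v 0.69 1.577 0.947
v 1.707 2.429 1.911
v 0.299 -3.978 -1.678
v 0.651 -2.222 -0.581
v 0.789 -2.989 -3.417
v 1.141 -1.233 -2.321
v 2.059 -4.467 -1.459
v 2.411 -2.711 -0.363
v 2.549 -3.478 -3.199
v 2.901 -1.722 -2.102
v -2.555 -0.894 -1.169
v -1.944 -1.483 -1.403
v -1.485 -0.326 0.189
v -1.843 -1.108 -1.64
v -1.932 -0.675 -1.751
v -2.188 -0.301 -1.706
v -2.542 -0.086 -1.517
v -2.9 -0.087 -1.235
v -3.165 -0.305 -0.936
v -3.267 -0.68 -0.698
v -3.178 -1.113 -0.588
v -2.922 -1.487 -0.633
v -2.567 -1.702 -0.821
v -2.21 -1.701 -1.104
v 3.687 0.123 -3.912
v 4.048 -0.186 -3.143
v 3.792 -1.214 -4.497
v 4.153 -1.523 -3.728
v 3.284 -1.275 -3.751
v 3.219 -0.449 -3.389
v 4.621 -0.951 -4.251
v 4.556 -0.125 -3.889
v 4.626 -0.85 -3.352
v 3.8 -1.05 -3.044
v 4.04 -0.35 -4.596
v 3.214 -0.55 -4.288
f 2 4 1
f 5 2 1
f 1 4 3
f 3 5 1
f 2 8 4
f 6 2 5
f 6 8 2
f 4 8 3
f 7 5 3
f 3 8 7
f 7 6 5
f 8 6 7
f 10 9 13
f 10 13 11
f 11 13 14
f 11 14 12
f 13 9 15
f 13 15 14
f 14 15 16
f 14 16 12
f 15 9 17
f 15 17 16
f 16 17 18
f 16 18 12
f 17 9 19
f 17 19 18
f 18 19 20
f 18 20 12
f 19 9 21
f 19 21 20
f 20 21 22
f 20 22 12
f 21 9 23
f 21 23 22
f 22 23 24
f 22 24 12
f 23 9 25
f 23 25 24
f 24 25 26
f 24 26 12
f 25 9 27
f 25 27 26
f 26 27 28
f 26 28 12
f 27 9 29
f 27 29 28
f 28 29 30
f 28 30 12
f 29 9 31
f 29 31 30
f 30 31 32
f 30 32 12
f 31 9 10
f 31 10 32
f 32 10 11
f 32 11 12
f 34 36 33
f 37 34 33
f 33 36 35
f 35 37 33
f 34 40 36
f 38 34 37
f 38 40 34
f 36 40 35
f 39 37 35
f 35 40 39
f 39 38 37
f 40 38 39
f 42 41 44
f 42 44 43
f 44 41 45
f 44 45 43
f 45 41 46
f 45 46 43
f 46 41 47
f 46 47 43
f 47 41 48
f 47 48 43
f 48 41 49
f 48 49 43
f 49 41 50
f 49 50 43
f 50 41 51
f 50 51 43
f 51 41 52
f 51 52 43
f 52 41 53
f 52 53 43
f 53 41 54
f 53 54 43
f 54 41 42
f 54 42 43
f 55 66 60
f 55 60 56
f 55 56 62
f 55 62 65
f 55 65 66
f 56 60 64
f 60 66 59
f 66 65 57
f 65 62 61
f 62 56 63
f 58 64 59
f 58 59 57
f 58 57 61
f 58 61 63
f 58 63 64
f 59 64 60
f 57 59 66
f 61 57 65
f 63 61 62
f 64 63 56



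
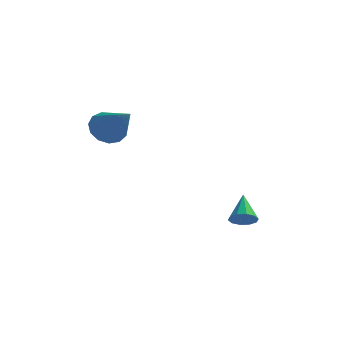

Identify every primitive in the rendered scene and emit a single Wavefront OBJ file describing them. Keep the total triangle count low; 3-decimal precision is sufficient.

v 1.899 2.874 -2.807
v 2.509 3.057 -2.747
v 1.481 3.946 -1.813
v 2.347 3.266 -3.041
v 2.014 3.325 -3.246
v 1.637 3.212 -3.282
v 1.359 2.97 -3.137
v 1.288 2.691 -2.866
v 1.451 2.482 -2.572
v 1.784 2.423 -2.368
v 2.161 2.536 -2.331
v 2.438 2.778 -2.476
v -3.29 0.78 2.404
v -2.733 1.467 2.305
v -1.81 -0.24 3.656
v -3.009 1.566 2.712
v -3.374 1.415 3.021
v -3.713 1.063 3.134
v -3.917 0.62 3.015
v -3.922 0.229 2.703
v -3.726 0.012 2.295
v -3.392 0.039 1.922
v -3.026 0.301 1.702
v -2.743 0.715 1.705
v -2.634 1.15 1.93
f 2 1 4
f 2 4 3
f 4 1 5
f 4 5 3
f 5 1 6
f 5 6 3
f 6 1 7
f 6 7 3
f 7 1 8
f 7 8 3
f 8 1 9
f 8 9 3
f 9 1 10
f 9 10 3
f 10 1 11
f 10 11 3
f 11 1 12
f 11 12 3
f 12 1 2
f 12 2 3
f 14 13 16
f 14 16 15
f 16 13 17
f 16 17 15
f 17 13 18
f 17 18 15
f 18 13 19
f 18 19 15
f 19 13 20
f 19 20 15
f 20 13 21
f 20 21 15
f 21 13 22
f 21 22 15
f 22 13 23
f 22 23 15
f 23 13 24
f 23 24 15
f 24 13 25
f 24 25 15
f 25 13 14
f 25 14 15



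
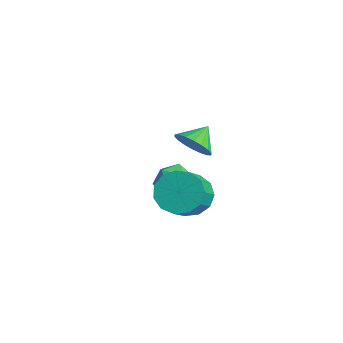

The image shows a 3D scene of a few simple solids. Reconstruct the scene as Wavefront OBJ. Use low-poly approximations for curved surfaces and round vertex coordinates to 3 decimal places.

v 2.708 -3.198 1.783
v 3.443 -3.251 2.226
v 2.412 -2.322 2.377
v 3.536 -3.021 1.934
v 3.465 -2.827 1.612
v 3.244 -2.706 1.324
v 2.917 -2.683 1.127
v 2.549 -2.762 1.059
v 2.212 -2.927 1.135
v 1.973 -3.146 1.339
v 1.881 -3.375 1.631
v 1.952 -3.57 1.953
v 2.173 -3.691 2.241
v 2.5 -3.714 2.439
v 2.868 -3.635 2.506
v 3.205 -3.47 2.43
v 1.959 -2.915 -1.77
v 2.423 -3.398 -2.565
v 3.325 -4.408 -1.426
v 2.861 -3.925 -0.63
v 2.763 -2.94 -2.429
v 3.665 -3.95 -1.289
v 2.847 -2.475 -2.083
v 3.75 -3.485 -0.944
v 2.65 -2.149 -1.638
v 3.552 -3.159 -0.498
v 2.233 -2.066 -1.235
v 3.135 -3.076 -0.095
v 1.729 -2.253 -1.001
v 2.631 -3.263 0.138
v 1.298 -2.65 -1.012
v 2.2 -3.66 0.128
v 1.077 -3.131 -1.263
v 1.979 -4.141 -0.123
v 1.136 -3.544 -1.675
v 2.038 -4.554 -0.536
v 1.456 -3.756 -2.117
v 2.358 -4.766 -0.978
v 1.936 -3.702 -2.449
v 2.838 -4.712 -1.31
v -1.564 -1.239 -2.761
v -0.945 -0.869 -3.359
v -1.595 -2.511 -3.581
v -0.976 -2.141 -4.179
v -0.711 -2.364 -3.309
v -0.693 -1.577 -2.802
v -1.847 -1.803 -4.138
v -1.829 -1.016 -3.631
v -1.121 -1.217 -4.209
v -0.419 -1.564 -3.697
v -2.121 -1.816 -3.243
v -1.419 -2.163 -2.731
f 2 1 4
f 2 4 3
f 4 1 5
f 4 5 3
f 5 1 6
f 5 6 3
f 6 1 7
f 6 7 3
f 7 1 8
f 7 8 3
f 8 1 9
f 8 9 3
f 9 1 10
f 9 10 3
f 10 1 11
f 10 11 3
f 11 1 12
f 11 12 3
f 12 1 13
f 12 13 3
f 13 1 14
f 13 14 3
f 14 1 15
f 14 15 3
f 15 1 16
f 15 16 3
f 16 1 2
f 16 2 3
f 18 17 21
f 18 21 19
f 19 21 22
f 19 22 20
f 21 17 23
f 21 23 22
f 22 23 24
f 22 24 20
f 23 17 25
f 23 25 24
f 24 25 26
f 24 26 20
f 25 17 27
f 25 27 26
f 26 27 28
f 26 28 20
f 27 17 29
f 27 29 28
f 28 29 30
f 28 30 20
f 29 17 31
f 29 31 30
f 30 31 32
f 30 32 20
f 31 17 33
f 31 33 32
f 32 33 34
f 32 34 20
f 33 17 35
f 33 35 34
f 34 35 36
f 34 36 20
f 35 17 37
f 35 37 36
f 36 37 38
f 36 38 20
f 37 17 39
f 37 39 38
f 38 39 40
f 38 40 20
f 39 17 18
f 39 18 40
f 40 18 19
f 40 19 20
f 41 52 46
f 41 46 42
f 41 42 48
f 41 48 51
f 41 51 52
f 42 46 50
f 46 52 45
f 52 51 43
f 51 48 47
f 48 42 49
f 44 50 45
f 44 45 43
f 44 43 47
f 44 47 49
f 44 49 50
f 45 50 46
f 43 45 52
f 47 43 51
f 49 47 48
f 50 49 42



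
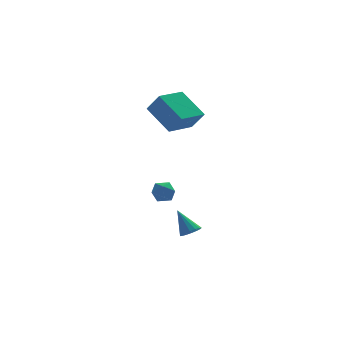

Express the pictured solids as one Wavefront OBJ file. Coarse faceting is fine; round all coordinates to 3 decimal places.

v -1.566 -3.051 -0.356
v -1.071 -3.191 0.093
v -2.289 -3.609 0.267
v -1.794 -3.749 0.716
v -2.023 -3.109 0.649
v -1.577 -2.764 0.264
v -1.783 -4.036 0.096
v -1.337 -3.691 -0.289
v -1.205 -3.8 0.373
v -1.353 -3.227 0.715
v -2.007 -3.573 -0.355
v -2.155 -3 -0.013
v -0.053 -2.017 -3.237
v 0.323 -2.294 -2.876
v -0.567 -1.183 -2.063
v 0.477 -2.052 -2.98
v 0.49 -1.801 -3.153
v 0.357 -1.608 -3.349
v 0.114 -1.524 -3.515
v -0.173 -1.573 -3.606
v -0.428 -1.741 -3.598
v -0.583 -1.983 -3.494
v -0.595 -2.234 -3.321
v -0.462 -2.427 -3.125
v -0.219 -2.511 -2.96
v 0.068 -2.462 -2.868
v 0.003 0.594 3.51
v -0.892 1.897 4.719
v -0.536 1.17 2.49
v -1.432 2.473 3.698
v 1.392 1.667 3.382
v 0.496 2.97 4.59
v 0.852 2.243 2.361
v -0.043 3.546 3.57
f 1 12 6
f 1 6 2
f 1 2 8
f 1 8 11
f 1 11 12
f 2 6 10
f 6 12 5
f 12 11 3
f 11 8 7
f 8 2 9
f 4 10 5
f 4 5 3
f 4 3 7
f 4 7 9
f 4 9 10
f 5 10 6
f 3 5 12
f 7 3 11
f 9 7 8
f 10 9 2
f 14 13 16
f 14 16 15
f 16 13 17
f 16 17 15
f 17 13 18
f 17 18 15
f 18 13 19
f 18 19 15
f 19 13 20
f 19 20 15
f 20 13 21
f 20 21 15
f 21 13 22
f 21 22 15
f 22 13 23
f 22 23 15
f 23 13 24
f 23 24 15
f 24 13 25
f 24 25 15
f 25 13 26
f 25 26 15
f 26 13 14
f 26 14 15
f 28 30 27
f 31 28 27
f 27 30 29
f 29 31 27
f 28 34 30
f 32 28 31
f 32 34 28
f 30 34 29
f 33 31 29
f 29 34 33
f 33 32 31
f 34 32 33



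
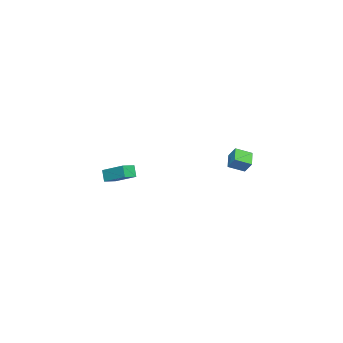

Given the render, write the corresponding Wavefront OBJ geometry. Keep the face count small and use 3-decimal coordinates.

v -0.955 3.297 2.558
v -0.756 3.78 3.217
v -0.112 3.623 2.065
v 0.087 4.105 2.723
v -0.427 2.535 2.957
v -0.228 3.017 3.615
v 0.416 2.86 2.463
v 0.615 3.343 3.122
v -0.675 -4.345 -0.177
v -0.966 -4.607 0.543
v -0.131 -2.796 0.609
v -0.422 -3.059 1.329
v 0.042 -4.681 -0.009
v -0.249 -4.944 0.711
v 0.586 -3.133 0.777
v 0.295 -3.395 1.497
f 2 4 1
f 5 2 1
f 1 4 3
f 3 5 1
f 2 8 4
f 6 2 5
f 6 8 2
f 4 8 3
f 7 5 3
f 3 8 7
f 7 6 5
f 8 6 7
f 10 12 9
f 13 10 9
f 9 12 11
f 11 13 9
f 10 16 12
f 14 10 13
f 14 16 10
f 12 16 11
f 15 13 11
f 11 16 15
f 15 14 13
f 16 14 15



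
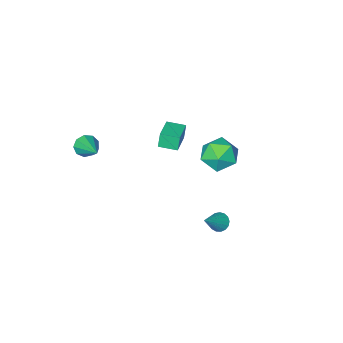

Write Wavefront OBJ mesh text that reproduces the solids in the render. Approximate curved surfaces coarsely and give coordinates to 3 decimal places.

v -4.055 0.073 0.285
v -3.051 -0.342 -0.314
v -4.309 -1.738 1.114
v -3.305 -2.153 0.515
v -3.183 -1.325 1.431
v -3.026 -0.206 0.919
v -4.334 -1.874 -0.119
v -4.177 -0.755 -0.631
v -3.224 -1.545 -0.564
v -2.512 -1.206 0.394
v -4.848 -0.874 0.406
v -4.136 -0.535 1.364
v -2.221 -4.506 0.294
v -2.421 -4.59 1.281
v -3.009 -3.674 0.204
v -3.209 -3.757 1.191
v -1.051 -3.363 0.629
v -1.251 -3.446 1.616
v -1.839 -2.53 0.539
v -2.039 -2.614 1.526
v 3.656 -3.233 3.211
v 4.317 -3.192 2.881
v 4.024 -1.447 4.169
v 3.967 -2.966 2.594
v 3.471 -2.865 2.596
v 3.061 -2.936 2.885
v 2.931 -3.146 3.327
v 3.139 -3.397 3.714
v 3.59 -3.571 3.866
v 4.071 -3.587 3.711
v 4.359 -3.437 3.322
v -0.578 3.518 -0.333
v -0.273 2.996 -0.47
v 0.698 3.942 0.893
v -0.159 3.196 -0.657
v -0.141 3.469 -0.771
v -0.223 3.754 -0.784
v -0.386 3.985 -0.694
v -0.594 4.109 -0.521
v -0.797 4.098 -0.305
v -0.95 3.954 -0.096
v -1.018 3.71 0.059
v -0.986 3.422 0.124
v -0.859 3.157 0.084
v -0.669 2.974 -0.051
v -0.457 2.916 -0.251
f 1 12 6
f 1 6 2
f 1 2 8
f 1 8 11
f 1 11 12
f 2 6 10
f 6 12 5
f 12 11 3
f 11 8 7
f 8 2 9
f 4 10 5
f 4 5 3
f 4 3 7
f 4 7 9
f 4 9 10
f 5 10 6
f 3 5 12
f 7 3 11
f 9 7 8
f 10 9 2
f 14 16 13
f 17 14 13
f 13 16 15
f 15 17 13
f 14 20 16
f 18 14 17
f 18 20 14
f 16 20 15
f 19 17 15
f 15 20 19
f 19 18 17
f 20 18 19
f 22 21 24
f 22 24 23
f 24 21 25
f 24 25 23
f 25 21 26
f 25 26 23
f 26 21 27
f 26 27 23
f 27 21 28
f 27 28 23
f 28 21 29
f 28 29 23
f 29 21 30
f 29 30 23
f 30 21 31
f 30 31 23
f 31 21 22
f 31 22 23
f 33 32 35
f 33 35 34
f 35 32 36
f 35 36 34
f 36 32 37
f 36 37 34
f 37 32 38
f 37 38 34
f 38 32 39
f 38 39 34
f 39 32 40
f 39 40 34
f 40 32 41
f 40 41 34
f 41 32 42
f 41 42 34
f 42 32 43
f 42 43 34
f 43 32 44
f 43 44 34
f 44 32 45
f 44 45 34
f 45 32 46
f 45 46 34
f 46 32 33
f 46 33 34



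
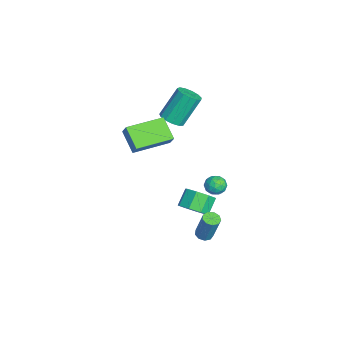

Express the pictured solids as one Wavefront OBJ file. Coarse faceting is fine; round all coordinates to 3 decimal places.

v 1.089 -4.441 1.569
v -0.014 -4.961 2.442
v 0.187 -2.457 1.611
v -0.916 -2.977 2.484
v 1.556 -4.243 2.276
v 0.453 -4.763 3.149
v 0.654 -2.259 2.318
v -0.449 -2.779 3.191
v 1.248 -1.268 -3.174
v 1.943 -0.873 -2.761
v 1.228 -0.436 -1.974
v 0.532 -0.832 -2.386
v 1.659 -0.47 -3.243
v 0.943 -0.034 -2.455
v 1.133 -0.535 -3.684
v 0.418 -0.099 -2.896
v 0.675 -1.03 -3.826
v -0.04 -0.593 -3.038
v 0.552 -1.664 -3.586
v -0.163 -1.227 -2.799
v 0.837 -2.066 -3.105
v 0.121 -1.63 -2.317
v 1.362 -2.001 -2.664
v 0.647 -1.565 -1.876
v 1.82 -1.507 -2.522
v 1.105 -1.07 -1.734
v -0.04 0.538 -2.084
v 0.448 0.302 -2.466
v 0.012 -0.342 -1.474
v 0.5 -0.578 -1.856
v 0.608 -0.052 -1.467
v 0.576 0.491 -1.844
v -0.116 -0.531 -2.096
v -0.148 0.012 -2.473
v 0.4 -0.359 -2.473
v 0.848 -0.063 -2.085
v -0.388 0.023 -1.855
v 0.06 0.319 -1.467
v 0.199 0.497 -2.329
v 0.261 -0.537 -1.611
v 0.324 -0.228 -1.383
v 0.611 -0.367 -1.607
v 0.275 0.608 -1.963
v 0.561 0.47 -2.188
v 0.656 0.262 -1.601
v -0.101 -0.51 -1.752
v 0.185 -0.648 -1.977
v -0.151 0.327 -2.333
v 0.136 0.188 -2.557
v -0.196 -0.302 -2.339
v 0.458 -0.03 -2.557
v 0.489 -0.547 -2.198
v 0.127 -0.52 -2.339
v 0.108 -0.2 -2.561
v 0.721 0.144 -2.329
v 0.752 -0.373 -1.97
v 0.816 -0.064 -1.742
v 0.797 0.255 -1.964
v 0.693 -0.244 -2.333
v -0.292 0.333 -1.97
v -0.261 -0.184 -1.611
v -0.337 -0.295 -1.976
v -0.356 0.024 -2.198
v -0.029 0.507 -1.742
v 0.002 -0.01 -1.383
v 0.352 0.16 -1.379
v 0.333 0.48 -1.601
v -0.233 0.204 -1.607
v 3.634 -0.793 -3.07
v 4.029 -1.098 -3.101
v 4.441 -0.732 -1.461
v 4.046 -0.427 -1.43
v 4.119 -0.781 -3.194
v 4.53 -0.416 -1.554
v 3.981 -0.47 -3.229
v 4.393 -0.104 -1.589
v 3.682 -0.31 -3.19
v 4.093 0.056 -1.55
v 3.36 -0.376 -3.094
v 3.771 -0.01 -1.454
v 3.167 -0.637 -2.988
v 3.578 -0.271 -1.347
v 3.192 -0.971 -2.919
v 3.603 -0.605 -1.279
v 3.424 -1.222 -2.922
v 3.836 -0.856 -1.282
v 3.755 -1.272 -2.993
v 4.166 -0.906 -1.353
v -0.587 -2.342 2.901
v 0.123 -2.331 3.109
v -0.383 -1.368 4.787
v -1.093 -1.378 4.579
v 0.06 -1.982 2.89
v -0.446 -1.019 4.568
v -0.209 -1.748 2.674
v -0.715 -0.784 4.352
v -0.598 -1.702 2.53
v -1.104 -0.738 4.208
v -0.983 -1.859 2.504
v -1.489 -0.895 4.182
v -1.243 -2.169 2.604
v -1.749 -1.206 4.282
v -1.294 -2.535 2.799
v -1.8 -1.571 4.476
v -1.121 -2.839 3.025
v -1.627 -1.875 4.703
v -0.778 -2.985 3.213
v -1.284 -2.021 4.891
v -0.375 -2.927 3.301
v -0.881 -1.964 4.979
v -0.039 -2.683 3.263
v -0.545 -1.72 4.94
f 2 4 1
f 5 2 1
f 1 4 3
f 3 5 1
f 2 8 4
f 6 2 5
f 6 8 2
f 4 8 3
f 7 5 3
f 3 8 7
f 7 6 5
f 8 6 7
f 10 9 13
f 10 13 11
f 11 13 14
f 11 14 12
f 13 9 15
f 13 15 14
f 14 15 16
f 14 16 12
f 15 9 17
f 15 17 16
f 16 17 18
f 16 18 12
f 17 9 19
f 17 19 18
f 18 19 20
f 18 20 12
f 19 9 21
f 19 21 20
f 20 21 22
f 20 22 12
f 21 9 23
f 21 23 22
f 22 23 24
f 22 24 12
f 23 9 25
f 23 25 24
f 24 25 26
f 24 26 12
f 25 9 10
f 25 10 26
f 26 10 11
f 26 11 12
f 27 64 43
f 64 38 67
f 43 67 32
f 64 67 43
f 27 43 39
f 43 32 44
f 39 44 28
f 43 44 39
f 27 39 48
f 39 28 49
f 48 49 34
f 39 49 48
f 27 48 60
f 48 34 63
f 60 63 37
f 48 63 60
f 27 60 64
f 60 37 68
f 64 68 38
f 60 68 64
f 28 44 55
f 44 32 58
f 55 58 36
f 44 58 55
f 32 67 45
f 67 38 66
f 45 66 31
f 67 66 45
f 38 68 65
f 68 37 61
f 65 61 29
f 68 61 65
f 37 63 62
f 63 34 50
f 62 50 33
f 63 50 62
f 34 49 54
f 49 28 51
f 54 51 35
f 49 51 54
f 30 56 42
f 56 36 57
f 42 57 31
f 56 57 42
f 30 42 40
f 42 31 41
f 40 41 29
f 42 41 40
f 30 40 47
f 40 29 46
f 47 46 33
f 40 46 47
f 30 47 52
f 47 33 53
f 52 53 35
f 47 53 52
f 30 52 56
f 52 35 59
f 56 59 36
f 52 59 56
f 31 57 45
f 57 36 58
f 45 58 32
f 57 58 45
f 29 41 65
f 41 31 66
f 65 66 38
f 41 66 65
f 33 46 62
f 46 29 61
f 62 61 37
f 46 61 62
f 35 53 54
f 53 33 50
f 54 50 34
f 53 50 54
f 36 59 55
f 59 35 51
f 55 51 28
f 59 51 55
f 70 69 73
f 70 73 71
f 71 73 74
f 71 74 72
f 73 69 75
f 73 75 74
f 74 75 76
f 74 76 72
f 75 69 77
f 75 77 76
f 76 77 78
f 76 78 72
f 77 69 79
f 77 79 78
f 78 79 80
f 78 80 72
f 79 69 81
f 79 81 80
f 80 81 82
f 80 82 72
f 81 69 83
f 81 83 82
f 82 83 84
f 82 84 72
f 83 69 85
f 83 85 84
f 84 85 86
f 84 86 72
f 85 69 87
f 85 87 86
f 86 87 88
f 86 88 72
f 87 69 70
f 87 70 88
f 88 70 71
f 88 71 72
f 90 89 93
f 90 93 91
f 91 93 94
f 91 94 92
f 93 89 95
f 93 95 94
f 94 95 96
f 94 96 92
f 95 89 97
f 95 97 96
f 96 97 98
f 96 98 92
f 97 89 99
f 97 99 98
f 98 99 100
f 98 100 92
f 99 89 101
f 99 101 100
f 100 101 102
f 100 102 92
f 101 89 103
f 101 103 102
f 102 103 104
f 102 104 92
f 103 89 105
f 103 105 104
f 104 105 106
f 104 106 92
f 105 89 107
f 105 107 106
f 106 107 108
f 106 108 92
f 107 89 109
f 107 109 108
f 108 109 110
f 108 110 92
f 109 89 111
f 109 111 110
f 110 111 112
f 110 112 92
f 111 89 90
f 111 90 112
f 112 90 91
f 112 91 92



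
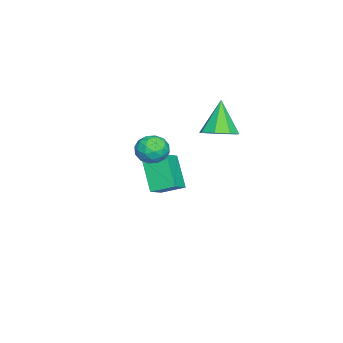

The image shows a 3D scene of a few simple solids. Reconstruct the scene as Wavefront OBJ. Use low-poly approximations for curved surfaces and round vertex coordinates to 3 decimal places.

v -3.572 -1.047 -3.5
v -2.388 -1.262 -2.804
v -3.659 0.221 -2.961
v -2.475 0.006 -2.265
v -2.485 -0.286 -5.115
v -1.301 -0.501 -4.419
v -2.572 0.982 -4.576
v -1.388 0.767 -3.88
v 4.171 1.554 1.013
v 4.497 1.02 1.637
v 2.843 1.2 1.403
v 3.169 0.666 2.027
v 3.252 1.541 2.107
v 4.073 1.76 1.866
v 3.267 0.46 1.174
v 4.088 0.679 0.933
v 3.938 0.344 1.736
v 3.929 1.012 2.313
v 3.411 1.208 0.727
v 3.402 1.876 1.304
v 4.451 1.318 1.291
v 2.889 0.902 1.749
v 2.938 1.416 1.797
v 3.13 1.103 2.163
v 4.202 1.753 1.425
v 4.393 1.44 1.792
v 3.662 1.746 2.069
v 2.947 0.78 1.248
v 3.138 0.467 1.615
v 4.21 1.117 0.877
v 4.402 0.804 1.243
v 3.678 0.474 0.971
v 4.314 0.607 1.716
v 3.533 0.399 1.945
v 3.59 0.277 1.444
v 4.073 0.406 1.302
v 4.308 1 2.055
v 3.528 0.792 2.284
v 3.577 1.306 2.331
v 4.059 1.435 2.19
v 3.98 0.602 2.113
v 3.812 1.428 0.756
v 3.032 1.22 0.985
v 3.281 0.785 0.85
v 3.763 0.914 0.709
v 3.807 1.821 1.095
v 3.026 1.613 1.324
v 3.267 1.814 1.738
v 3.75 1.943 1.596
v 3.36 1.618 0.927
v -1.73 2.931 0.077
v -1.131 3.636 0.482
v -2.75 2.749 1.903
v -1.764 3.938 0.158
v -2.378 3.65 -0.213
v -2.612 2.941 -0.415
v -2.329 2.227 -0.329
v -1.695 1.925 -0.005
v -1.082 2.213 0.367
v -0.848 2.922 0.569
f 2 4 1
f 5 2 1
f 1 4 3
f 3 5 1
f 2 8 4
f 6 2 5
f 6 8 2
f 4 8 3
f 7 5 3
f 3 8 7
f 7 6 5
f 8 6 7
f 9 46 25
f 46 20 49
f 25 49 14
f 46 49 25
f 9 25 21
f 25 14 26
f 21 26 10
f 25 26 21
f 9 21 30
f 21 10 31
f 30 31 16
f 21 31 30
f 9 30 42
f 30 16 45
f 42 45 19
f 30 45 42
f 9 42 46
f 42 19 50
f 46 50 20
f 42 50 46
f 10 26 37
f 26 14 40
f 37 40 18
f 26 40 37
f 14 49 27
f 49 20 48
f 27 48 13
f 49 48 27
f 20 50 47
f 50 19 43
f 47 43 11
f 50 43 47
f 19 45 44
f 45 16 32
f 44 32 15
f 45 32 44
f 16 31 36
f 31 10 33
f 36 33 17
f 31 33 36
f 12 38 24
f 38 18 39
f 24 39 13
f 38 39 24
f 12 24 22
f 24 13 23
f 22 23 11
f 24 23 22
f 12 22 29
f 22 11 28
f 29 28 15
f 22 28 29
f 12 29 34
f 29 15 35
f 34 35 17
f 29 35 34
f 12 34 38
f 34 17 41
f 38 41 18
f 34 41 38
f 13 39 27
f 39 18 40
f 27 40 14
f 39 40 27
f 11 23 47
f 23 13 48
f 47 48 20
f 23 48 47
f 15 28 44
f 28 11 43
f 44 43 19
f 28 43 44
f 17 35 36
f 35 15 32
f 36 32 16
f 35 32 36
f 18 41 37
f 41 17 33
f 37 33 10
f 41 33 37
f 52 51 54
f 52 54 53
f 54 51 55
f 54 55 53
f 55 51 56
f 55 56 53
f 56 51 57
f 56 57 53
f 57 51 58
f 57 58 53
f 58 51 59
f 58 59 53
f 59 51 60
f 59 60 53
f 60 51 52
f 60 52 53

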